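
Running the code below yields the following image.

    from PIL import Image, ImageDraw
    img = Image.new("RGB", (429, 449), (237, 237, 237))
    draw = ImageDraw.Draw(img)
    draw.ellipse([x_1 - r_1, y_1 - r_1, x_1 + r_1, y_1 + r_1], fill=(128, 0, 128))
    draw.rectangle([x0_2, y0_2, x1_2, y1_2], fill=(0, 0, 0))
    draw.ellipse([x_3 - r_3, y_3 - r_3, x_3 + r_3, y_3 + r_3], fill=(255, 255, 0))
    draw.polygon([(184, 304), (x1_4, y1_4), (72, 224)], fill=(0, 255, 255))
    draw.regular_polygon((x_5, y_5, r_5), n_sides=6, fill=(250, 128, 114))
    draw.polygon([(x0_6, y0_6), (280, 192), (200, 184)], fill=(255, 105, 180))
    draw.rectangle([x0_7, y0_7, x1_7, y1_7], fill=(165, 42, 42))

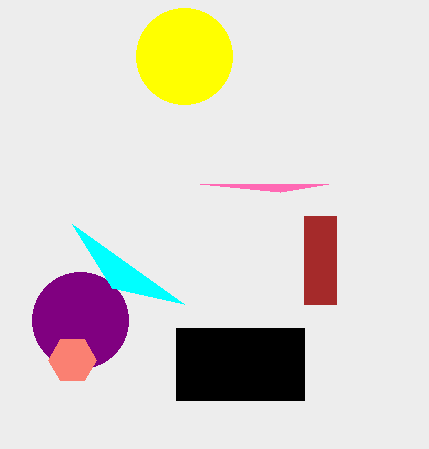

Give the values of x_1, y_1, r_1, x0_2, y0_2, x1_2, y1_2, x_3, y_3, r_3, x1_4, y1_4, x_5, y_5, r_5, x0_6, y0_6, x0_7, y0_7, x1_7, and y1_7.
x_1 = 80; y_1 = 320; r_1 = 48; x0_2 = 176; y0_2 = 328; x1_2 = 304; y1_2 = 400; x_3 = 184; y_3 = 56; r_3 = 48; x1_4 = 112; y1_4 = 288; x_5 = 72; y_5 = 360; r_5 = 24; x0_6 = 328; y0_6 = 184; x0_7 = 304; y0_7 = 216; x1_7 = 336; y1_7 = 304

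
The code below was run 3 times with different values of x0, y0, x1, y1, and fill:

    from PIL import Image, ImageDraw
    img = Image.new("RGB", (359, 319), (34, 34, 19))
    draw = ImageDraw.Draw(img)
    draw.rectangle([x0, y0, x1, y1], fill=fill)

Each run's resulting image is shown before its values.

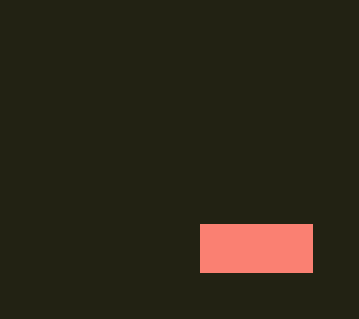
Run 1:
x0 = 200
y0 = 224
x1 = 312
y1 = 272
fill = 'salmon'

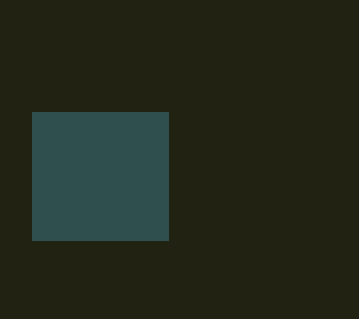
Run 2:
x0 = 32, y0 = 112, x1 = 168, y1 = 240, fill = 'darkslategray'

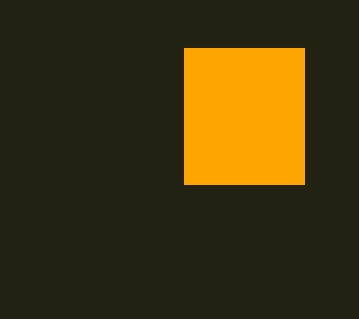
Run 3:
x0 = 184; y0 = 48; x1 = 304; y1 = 184; fill = 'orange'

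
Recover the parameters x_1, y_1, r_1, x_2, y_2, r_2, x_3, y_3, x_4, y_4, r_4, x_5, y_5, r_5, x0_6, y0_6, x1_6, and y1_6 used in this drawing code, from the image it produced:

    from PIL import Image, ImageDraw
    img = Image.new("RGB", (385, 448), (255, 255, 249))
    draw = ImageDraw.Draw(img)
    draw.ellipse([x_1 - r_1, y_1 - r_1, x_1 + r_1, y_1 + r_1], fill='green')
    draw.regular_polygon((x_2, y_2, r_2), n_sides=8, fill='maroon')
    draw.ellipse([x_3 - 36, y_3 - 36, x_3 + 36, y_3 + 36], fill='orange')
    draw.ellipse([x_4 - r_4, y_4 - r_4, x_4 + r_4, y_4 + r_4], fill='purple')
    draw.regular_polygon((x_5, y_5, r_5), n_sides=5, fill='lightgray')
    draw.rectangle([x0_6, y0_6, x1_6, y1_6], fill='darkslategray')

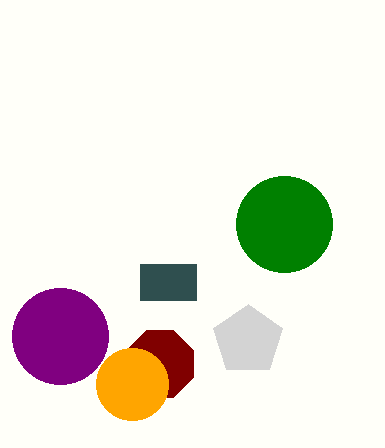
x_1 = 284
y_1 = 224
r_1 = 48
x_2 = 160
y_2 = 364
r_2 = 36
x_3 = 132
y_3 = 384
x_4 = 60
y_4 = 336
r_4 = 48
x_5 = 248
y_5 = 340
r_5 = 36
x0_6 = 140
y0_6 = 264
x1_6 = 196
y1_6 = 300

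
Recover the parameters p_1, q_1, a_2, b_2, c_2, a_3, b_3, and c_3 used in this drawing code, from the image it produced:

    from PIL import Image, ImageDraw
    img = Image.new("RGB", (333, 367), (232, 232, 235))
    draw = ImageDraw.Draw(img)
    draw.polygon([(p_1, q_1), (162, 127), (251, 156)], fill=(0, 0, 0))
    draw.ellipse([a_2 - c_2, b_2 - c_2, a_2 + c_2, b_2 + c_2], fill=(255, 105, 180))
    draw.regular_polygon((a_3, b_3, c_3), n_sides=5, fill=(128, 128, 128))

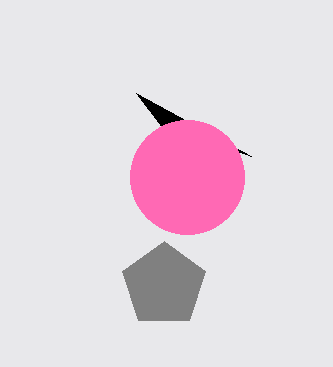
p_1 = 136
q_1 = 93
a_2 = 187
b_2 = 177
c_2 = 57
a_3 = 164
b_3 = 285
c_3 = 44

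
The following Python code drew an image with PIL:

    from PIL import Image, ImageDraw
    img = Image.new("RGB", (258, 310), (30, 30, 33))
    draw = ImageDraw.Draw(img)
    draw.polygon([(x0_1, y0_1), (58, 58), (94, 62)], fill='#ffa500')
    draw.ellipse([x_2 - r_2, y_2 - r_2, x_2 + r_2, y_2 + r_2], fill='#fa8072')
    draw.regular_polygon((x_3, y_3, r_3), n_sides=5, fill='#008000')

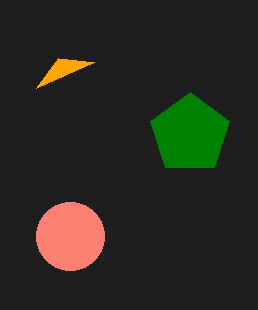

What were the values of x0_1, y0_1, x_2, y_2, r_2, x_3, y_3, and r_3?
x0_1 = 36; y0_1 = 88; x_2 = 70; y_2 = 236; r_2 = 34; x_3 = 190; y_3 = 134; r_3 = 42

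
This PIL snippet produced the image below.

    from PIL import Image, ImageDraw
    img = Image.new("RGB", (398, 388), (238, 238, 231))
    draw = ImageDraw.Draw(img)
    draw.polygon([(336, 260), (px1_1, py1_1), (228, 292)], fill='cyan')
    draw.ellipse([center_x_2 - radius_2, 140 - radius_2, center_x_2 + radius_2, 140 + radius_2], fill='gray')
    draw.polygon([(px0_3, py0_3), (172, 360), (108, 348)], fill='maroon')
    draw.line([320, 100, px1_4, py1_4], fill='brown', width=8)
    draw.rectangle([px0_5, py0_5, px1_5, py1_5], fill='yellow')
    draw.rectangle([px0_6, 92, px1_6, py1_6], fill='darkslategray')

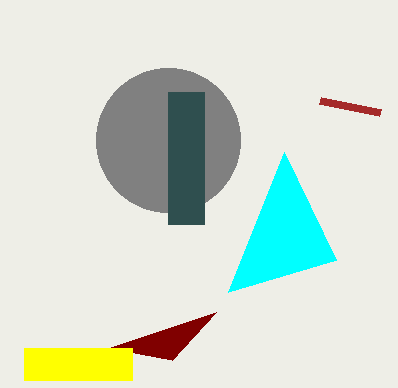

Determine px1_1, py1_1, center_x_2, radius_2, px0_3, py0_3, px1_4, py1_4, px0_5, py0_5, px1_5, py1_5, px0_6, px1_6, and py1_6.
px1_1 = 284; py1_1 = 152; center_x_2 = 168; radius_2 = 72; px0_3 = 216; py0_3 = 312; px1_4 = 380; py1_4 = 112; px0_5 = 24; py0_5 = 348; px1_5 = 132; py1_5 = 380; px0_6 = 168; px1_6 = 204; py1_6 = 224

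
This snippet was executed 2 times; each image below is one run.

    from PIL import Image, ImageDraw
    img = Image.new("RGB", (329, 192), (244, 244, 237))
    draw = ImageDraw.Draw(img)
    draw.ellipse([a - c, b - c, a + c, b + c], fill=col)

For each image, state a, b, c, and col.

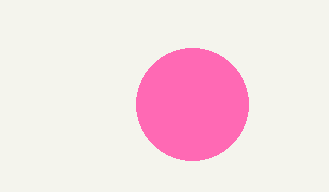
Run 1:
a = 192; b = 104; c = 56; col = 'hotpink'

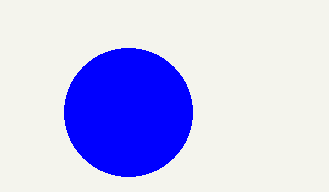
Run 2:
a = 128
b = 112
c = 64
col = 'blue'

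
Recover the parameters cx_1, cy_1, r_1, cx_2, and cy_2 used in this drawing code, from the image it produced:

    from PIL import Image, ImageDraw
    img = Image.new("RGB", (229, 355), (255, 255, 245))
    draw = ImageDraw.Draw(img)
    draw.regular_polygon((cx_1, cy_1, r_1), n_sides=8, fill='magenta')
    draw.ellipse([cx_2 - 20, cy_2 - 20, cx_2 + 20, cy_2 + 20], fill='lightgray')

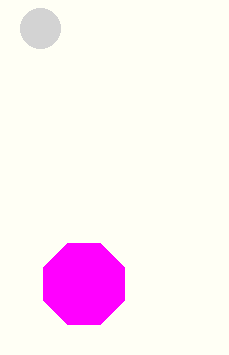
cx_1 = 84
cy_1 = 284
r_1 = 44
cx_2 = 40
cy_2 = 28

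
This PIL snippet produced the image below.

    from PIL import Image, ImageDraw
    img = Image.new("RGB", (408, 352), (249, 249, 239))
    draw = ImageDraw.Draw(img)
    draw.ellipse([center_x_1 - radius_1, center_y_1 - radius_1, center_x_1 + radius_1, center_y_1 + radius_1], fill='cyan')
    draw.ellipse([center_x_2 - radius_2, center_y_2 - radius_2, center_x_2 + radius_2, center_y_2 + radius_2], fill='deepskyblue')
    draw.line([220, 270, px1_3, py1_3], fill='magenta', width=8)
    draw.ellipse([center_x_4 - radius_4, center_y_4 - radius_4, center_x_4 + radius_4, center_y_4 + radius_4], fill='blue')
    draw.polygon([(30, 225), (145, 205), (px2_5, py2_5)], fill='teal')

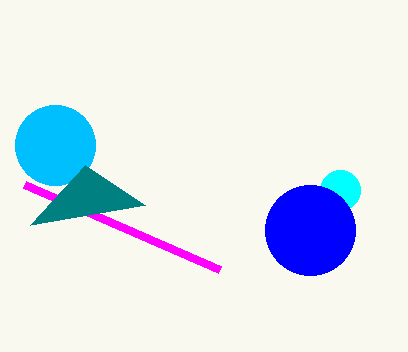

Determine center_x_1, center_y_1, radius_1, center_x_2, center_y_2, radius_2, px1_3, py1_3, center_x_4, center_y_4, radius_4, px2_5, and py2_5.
center_x_1 = 340, center_y_1 = 190, radius_1 = 20, center_x_2 = 55, center_y_2 = 145, radius_2 = 40, px1_3 = 25, py1_3 = 185, center_x_4 = 310, center_y_4 = 230, radius_4 = 45, px2_5 = 85, py2_5 = 165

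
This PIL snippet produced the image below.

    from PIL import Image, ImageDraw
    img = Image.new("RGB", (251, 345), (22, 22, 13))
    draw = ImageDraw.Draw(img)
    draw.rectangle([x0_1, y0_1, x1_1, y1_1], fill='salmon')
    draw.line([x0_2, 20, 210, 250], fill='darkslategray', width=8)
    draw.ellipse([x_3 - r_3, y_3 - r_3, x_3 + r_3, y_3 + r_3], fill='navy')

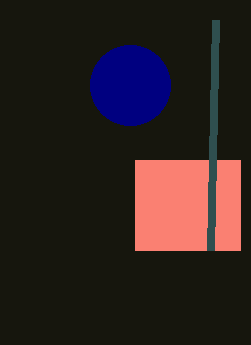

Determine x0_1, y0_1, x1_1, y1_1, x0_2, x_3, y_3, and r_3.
x0_1 = 135
y0_1 = 160
x1_1 = 240
y1_1 = 250
x0_2 = 215
x_3 = 130
y_3 = 85
r_3 = 40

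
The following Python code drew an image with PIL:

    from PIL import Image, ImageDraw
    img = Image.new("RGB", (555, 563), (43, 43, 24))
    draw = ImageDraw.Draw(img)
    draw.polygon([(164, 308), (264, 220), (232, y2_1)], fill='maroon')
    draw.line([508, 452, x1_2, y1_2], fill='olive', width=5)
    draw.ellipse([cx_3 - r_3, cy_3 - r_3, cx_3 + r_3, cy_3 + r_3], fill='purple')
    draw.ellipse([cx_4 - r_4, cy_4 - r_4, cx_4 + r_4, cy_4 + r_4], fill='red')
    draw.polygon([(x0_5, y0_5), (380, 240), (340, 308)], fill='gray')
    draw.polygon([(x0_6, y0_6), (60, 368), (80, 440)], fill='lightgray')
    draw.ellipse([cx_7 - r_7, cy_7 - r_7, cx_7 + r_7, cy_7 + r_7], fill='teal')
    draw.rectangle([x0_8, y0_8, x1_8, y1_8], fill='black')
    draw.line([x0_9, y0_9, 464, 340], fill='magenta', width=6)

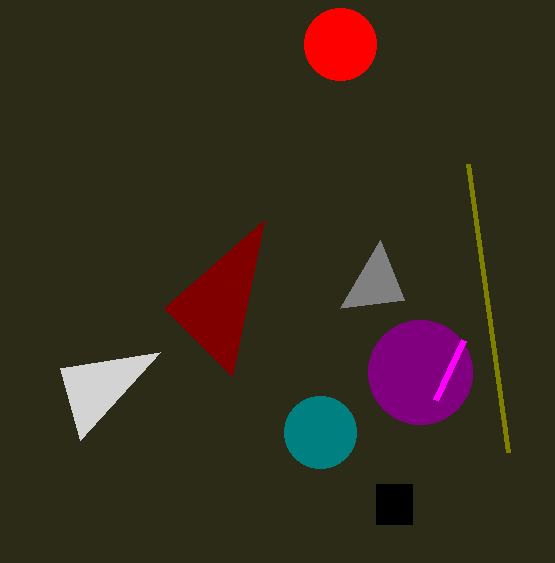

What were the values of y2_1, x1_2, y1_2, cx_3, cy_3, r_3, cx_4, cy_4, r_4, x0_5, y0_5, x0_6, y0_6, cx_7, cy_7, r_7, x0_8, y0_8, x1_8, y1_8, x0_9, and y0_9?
y2_1 = 376
x1_2 = 468
y1_2 = 164
cx_3 = 420
cy_3 = 372
r_3 = 52
cx_4 = 340
cy_4 = 44
r_4 = 36
x0_5 = 404
y0_5 = 300
x0_6 = 160
y0_6 = 352
cx_7 = 320
cy_7 = 432
r_7 = 36
x0_8 = 376
y0_8 = 484
x1_8 = 412
y1_8 = 524
x0_9 = 436
y0_9 = 400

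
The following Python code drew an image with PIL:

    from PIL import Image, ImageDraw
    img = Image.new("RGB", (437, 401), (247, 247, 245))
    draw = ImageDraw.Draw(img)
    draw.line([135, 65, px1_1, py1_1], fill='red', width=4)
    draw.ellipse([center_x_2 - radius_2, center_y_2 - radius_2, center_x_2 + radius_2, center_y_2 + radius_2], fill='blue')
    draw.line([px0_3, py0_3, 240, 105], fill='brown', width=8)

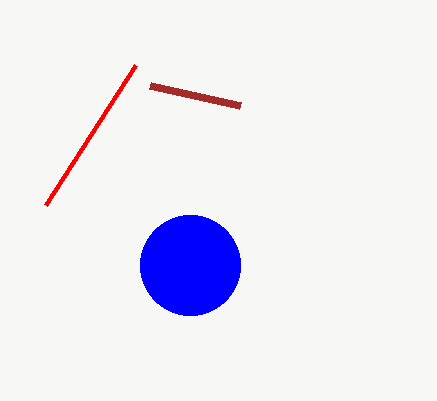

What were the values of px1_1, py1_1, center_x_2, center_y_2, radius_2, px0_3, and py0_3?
px1_1 = 45; py1_1 = 205; center_x_2 = 190; center_y_2 = 265; radius_2 = 50; px0_3 = 150; py0_3 = 85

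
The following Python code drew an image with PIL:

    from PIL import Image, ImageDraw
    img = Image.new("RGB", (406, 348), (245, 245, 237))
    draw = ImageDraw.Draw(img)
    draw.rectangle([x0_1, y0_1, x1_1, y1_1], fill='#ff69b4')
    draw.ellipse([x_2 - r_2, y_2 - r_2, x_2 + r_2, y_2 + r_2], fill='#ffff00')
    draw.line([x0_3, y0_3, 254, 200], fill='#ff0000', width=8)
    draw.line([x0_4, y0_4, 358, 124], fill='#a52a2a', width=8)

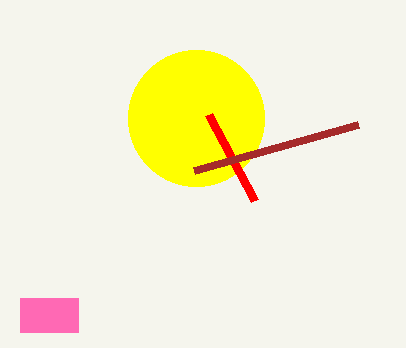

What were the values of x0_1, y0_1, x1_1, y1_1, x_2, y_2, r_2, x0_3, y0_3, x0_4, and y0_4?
x0_1 = 20
y0_1 = 298
x1_1 = 78
y1_1 = 332
x_2 = 196
y_2 = 118
r_2 = 68
x0_3 = 208
y0_3 = 114
x0_4 = 194
y0_4 = 170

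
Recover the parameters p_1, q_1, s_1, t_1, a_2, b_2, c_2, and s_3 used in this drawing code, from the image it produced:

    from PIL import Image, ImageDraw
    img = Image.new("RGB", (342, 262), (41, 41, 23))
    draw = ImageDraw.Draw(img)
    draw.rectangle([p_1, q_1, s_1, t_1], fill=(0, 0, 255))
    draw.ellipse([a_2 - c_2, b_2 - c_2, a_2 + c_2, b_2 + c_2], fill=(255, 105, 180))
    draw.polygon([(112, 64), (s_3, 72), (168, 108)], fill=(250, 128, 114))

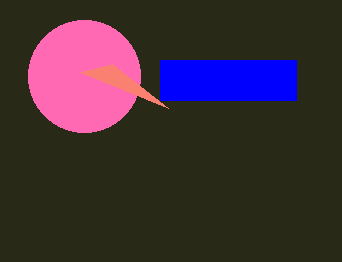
p_1 = 160
q_1 = 60
s_1 = 296
t_1 = 100
a_2 = 84
b_2 = 76
c_2 = 56
s_3 = 80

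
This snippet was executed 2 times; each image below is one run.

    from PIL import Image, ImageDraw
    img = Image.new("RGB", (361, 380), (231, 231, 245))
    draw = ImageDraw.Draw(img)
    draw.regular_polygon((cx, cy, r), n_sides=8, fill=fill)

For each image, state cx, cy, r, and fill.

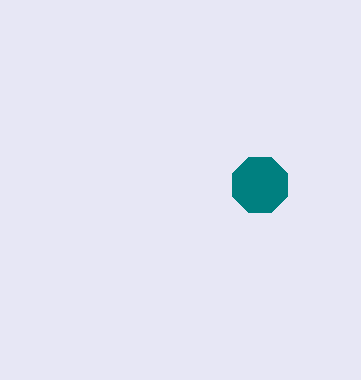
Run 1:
cx = 260
cy = 185
r = 30
fill = 'teal'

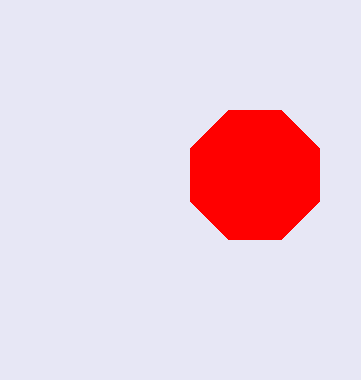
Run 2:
cx = 255; cy = 175; r = 70; fill = 'red'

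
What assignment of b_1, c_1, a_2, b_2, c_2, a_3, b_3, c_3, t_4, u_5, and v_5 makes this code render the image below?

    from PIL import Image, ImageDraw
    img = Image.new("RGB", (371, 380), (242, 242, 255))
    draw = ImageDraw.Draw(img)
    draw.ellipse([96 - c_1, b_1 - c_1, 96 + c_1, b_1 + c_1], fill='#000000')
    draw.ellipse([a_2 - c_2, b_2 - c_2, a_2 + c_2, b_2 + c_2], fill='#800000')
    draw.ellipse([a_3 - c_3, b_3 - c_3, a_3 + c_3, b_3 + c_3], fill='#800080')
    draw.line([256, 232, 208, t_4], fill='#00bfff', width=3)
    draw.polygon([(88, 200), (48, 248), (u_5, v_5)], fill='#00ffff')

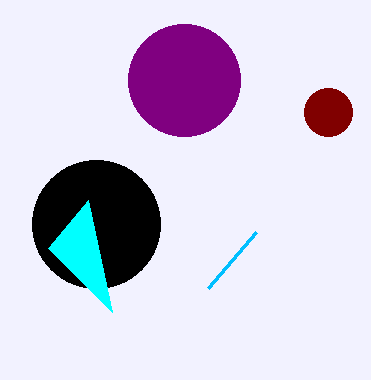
b_1 = 224; c_1 = 64; a_2 = 328; b_2 = 112; c_2 = 24; a_3 = 184; b_3 = 80; c_3 = 56; t_4 = 288; u_5 = 112; v_5 = 312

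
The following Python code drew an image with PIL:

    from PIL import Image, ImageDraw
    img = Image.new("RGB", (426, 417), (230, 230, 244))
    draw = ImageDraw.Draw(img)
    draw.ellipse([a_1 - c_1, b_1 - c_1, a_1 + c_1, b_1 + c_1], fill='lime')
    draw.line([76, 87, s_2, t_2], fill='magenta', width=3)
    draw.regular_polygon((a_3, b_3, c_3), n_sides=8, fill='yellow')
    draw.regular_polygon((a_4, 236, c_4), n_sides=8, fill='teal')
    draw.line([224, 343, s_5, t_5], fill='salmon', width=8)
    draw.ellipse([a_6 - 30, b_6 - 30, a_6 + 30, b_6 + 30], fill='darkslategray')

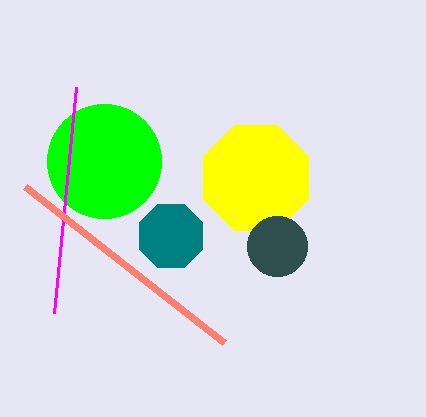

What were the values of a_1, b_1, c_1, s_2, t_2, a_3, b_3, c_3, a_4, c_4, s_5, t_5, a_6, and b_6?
a_1 = 104, b_1 = 161, c_1 = 57, s_2 = 54, t_2 = 313, a_3 = 256, b_3 = 178, c_3 = 57, a_4 = 171, c_4 = 34, s_5 = 25, t_5 = 187, a_6 = 277, b_6 = 246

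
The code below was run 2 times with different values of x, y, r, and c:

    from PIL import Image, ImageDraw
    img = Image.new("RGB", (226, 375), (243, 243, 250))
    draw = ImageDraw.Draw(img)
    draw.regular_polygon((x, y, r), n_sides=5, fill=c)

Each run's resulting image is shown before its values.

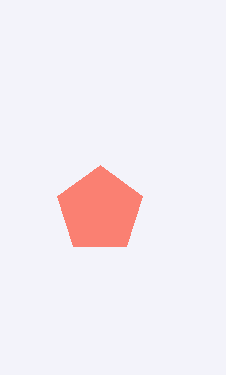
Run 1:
x = 100
y = 210
r = 45
c = 'salmon'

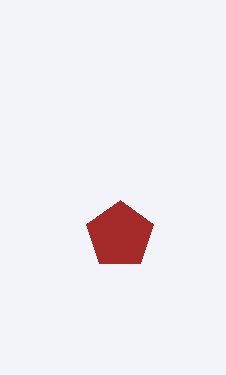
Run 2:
x = 120, y = 235, r = 35, c = 'brown'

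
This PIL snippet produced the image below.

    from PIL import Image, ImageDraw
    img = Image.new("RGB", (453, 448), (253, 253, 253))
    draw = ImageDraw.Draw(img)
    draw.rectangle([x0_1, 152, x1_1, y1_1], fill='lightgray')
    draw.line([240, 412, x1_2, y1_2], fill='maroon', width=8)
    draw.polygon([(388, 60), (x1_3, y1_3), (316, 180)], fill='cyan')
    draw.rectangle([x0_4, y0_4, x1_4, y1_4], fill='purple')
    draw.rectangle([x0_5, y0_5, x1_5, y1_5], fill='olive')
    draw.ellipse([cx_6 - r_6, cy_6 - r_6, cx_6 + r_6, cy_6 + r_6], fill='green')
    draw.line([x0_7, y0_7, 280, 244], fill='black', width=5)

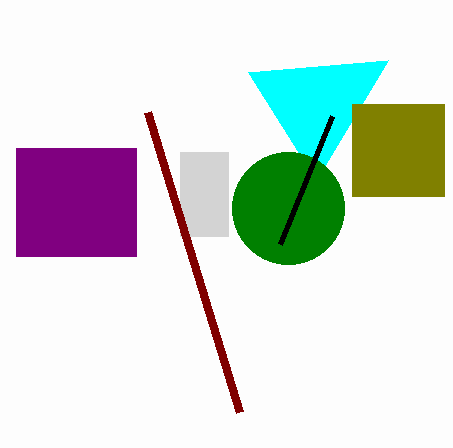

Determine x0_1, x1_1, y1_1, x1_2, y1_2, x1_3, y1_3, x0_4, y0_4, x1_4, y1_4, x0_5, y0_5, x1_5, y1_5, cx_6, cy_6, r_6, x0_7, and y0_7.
x0_1 = 180; x1_1 = 228; y1_1 = 236; x1_2 = 148; y1_2 = 112; x1_3 = 248; y1_3 = 72; x0_4 = 16; y0_4 = 148; x1_4 = 136; y1_4 = 256; x0_5 = 352; y0_5 = 104; x1_5 = 444; y1_5 = 196; cx_6 = 288; cy_6 = 208; r_6 = 56; x0_7 = 332; y0_7 = 116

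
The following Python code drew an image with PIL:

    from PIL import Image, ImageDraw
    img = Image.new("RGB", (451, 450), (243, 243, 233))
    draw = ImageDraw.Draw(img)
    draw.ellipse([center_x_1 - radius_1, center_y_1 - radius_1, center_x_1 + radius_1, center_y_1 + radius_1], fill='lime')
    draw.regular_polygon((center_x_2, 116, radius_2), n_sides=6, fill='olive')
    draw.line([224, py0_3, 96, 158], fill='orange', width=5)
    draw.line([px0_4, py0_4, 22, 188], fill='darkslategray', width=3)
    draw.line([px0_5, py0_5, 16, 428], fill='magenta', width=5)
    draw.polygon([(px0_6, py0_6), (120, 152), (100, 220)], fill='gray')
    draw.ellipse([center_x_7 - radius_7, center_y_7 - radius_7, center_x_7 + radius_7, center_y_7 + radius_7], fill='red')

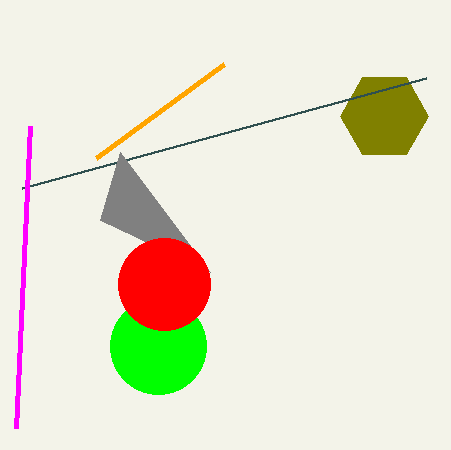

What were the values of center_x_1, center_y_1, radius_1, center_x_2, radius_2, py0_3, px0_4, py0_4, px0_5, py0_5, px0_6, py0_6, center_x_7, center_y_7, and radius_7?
center_x_1 = 158
center_y_1 = 346
radius_1 = 48
center_x_2 = 384
radius_2 = 44
py0_3 = 64
px0_4 = 426
py0_4 = 78
px0_5 = 30
py0_5 = 126
px0_6 = 210
py0_6 = 272
center_x_7 = 164
center_y_7 = 284
radius_7 = 46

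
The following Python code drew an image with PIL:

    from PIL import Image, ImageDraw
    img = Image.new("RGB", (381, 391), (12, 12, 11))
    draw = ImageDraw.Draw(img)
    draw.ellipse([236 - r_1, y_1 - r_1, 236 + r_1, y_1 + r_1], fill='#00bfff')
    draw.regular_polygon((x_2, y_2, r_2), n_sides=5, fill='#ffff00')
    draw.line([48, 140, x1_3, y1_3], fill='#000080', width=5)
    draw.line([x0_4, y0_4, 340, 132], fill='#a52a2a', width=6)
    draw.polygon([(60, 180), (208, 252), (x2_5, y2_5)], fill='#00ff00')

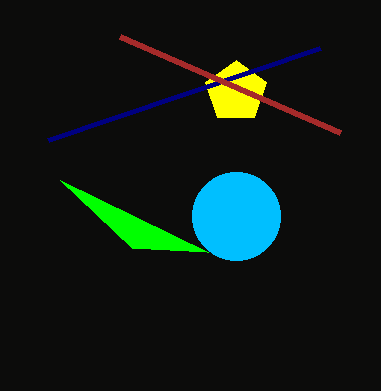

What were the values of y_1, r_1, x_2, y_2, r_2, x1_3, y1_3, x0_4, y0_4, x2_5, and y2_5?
y_1 = 216, r_1 = 44, x_2 = 236, y_2 = 92, r_2 = 32, x1_3 = 320, y1_3 = 48, x0_4 = 120, y0_4 = 36, x2_5 = 132, y2_5 = 248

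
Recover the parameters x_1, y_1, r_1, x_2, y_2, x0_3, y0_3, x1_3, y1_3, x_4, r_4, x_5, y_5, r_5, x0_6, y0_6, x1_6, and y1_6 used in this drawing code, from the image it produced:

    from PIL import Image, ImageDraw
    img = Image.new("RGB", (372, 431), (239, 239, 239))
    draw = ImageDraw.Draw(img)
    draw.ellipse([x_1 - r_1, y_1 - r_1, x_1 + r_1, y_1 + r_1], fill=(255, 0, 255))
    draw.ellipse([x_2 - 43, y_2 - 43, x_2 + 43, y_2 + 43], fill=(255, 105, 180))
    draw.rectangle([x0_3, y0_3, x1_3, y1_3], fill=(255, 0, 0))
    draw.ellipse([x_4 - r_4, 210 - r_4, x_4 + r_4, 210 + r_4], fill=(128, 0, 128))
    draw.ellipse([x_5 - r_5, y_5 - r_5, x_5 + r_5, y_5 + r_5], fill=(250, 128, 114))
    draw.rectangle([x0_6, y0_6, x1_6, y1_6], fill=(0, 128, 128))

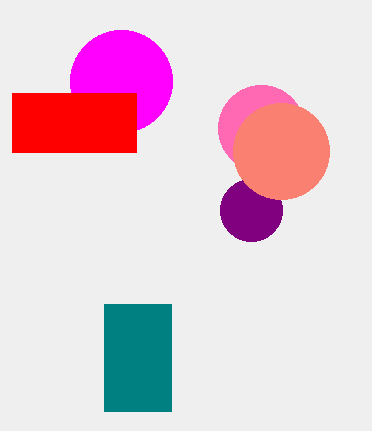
x_1 = 121
y_1 = 81
r_1 = 51
x_2 = 261
y_2 = 128
x0_3 = 12
y0_3 = 93
x1_3 = 136
y1_3 = 152
x_4 = 251
r_4 = 31
x_5 = 281
y_5 = 151
r_5 = 48
x0_6 = 104
y0_6 = 304
x1_6 = 171
y1_6 = 411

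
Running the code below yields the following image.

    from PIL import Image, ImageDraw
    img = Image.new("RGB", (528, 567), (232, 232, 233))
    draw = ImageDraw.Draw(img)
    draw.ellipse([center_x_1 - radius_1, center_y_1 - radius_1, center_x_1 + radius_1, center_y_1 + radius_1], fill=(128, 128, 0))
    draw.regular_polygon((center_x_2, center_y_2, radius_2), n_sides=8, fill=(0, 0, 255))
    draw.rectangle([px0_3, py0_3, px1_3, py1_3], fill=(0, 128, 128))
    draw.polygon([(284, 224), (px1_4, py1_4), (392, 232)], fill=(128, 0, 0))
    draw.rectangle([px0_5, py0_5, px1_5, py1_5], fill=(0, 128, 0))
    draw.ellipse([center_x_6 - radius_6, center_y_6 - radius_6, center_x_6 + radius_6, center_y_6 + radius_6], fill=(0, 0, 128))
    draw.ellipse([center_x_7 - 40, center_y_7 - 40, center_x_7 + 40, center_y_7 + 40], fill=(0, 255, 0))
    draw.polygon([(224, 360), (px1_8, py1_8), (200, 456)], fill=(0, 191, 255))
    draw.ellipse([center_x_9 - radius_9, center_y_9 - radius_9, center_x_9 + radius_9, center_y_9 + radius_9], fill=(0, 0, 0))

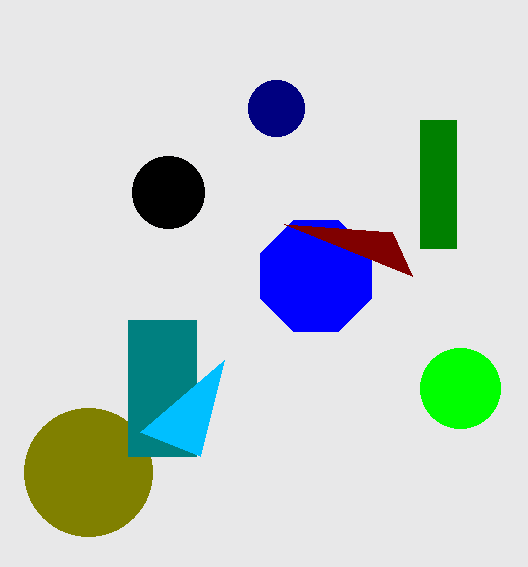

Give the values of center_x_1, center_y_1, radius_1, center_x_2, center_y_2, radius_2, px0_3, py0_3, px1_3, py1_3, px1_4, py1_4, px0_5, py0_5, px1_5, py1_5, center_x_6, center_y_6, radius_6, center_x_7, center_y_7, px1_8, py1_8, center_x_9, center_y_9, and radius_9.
center_x_1 = 88
center_y_1 = 472
radius_1 = 64
center_x_2 = 316
center_y_2 = 276
radius_2 = 60
px0_3 = 128
py0_3 = 320
px1_3 = 196
py1_3 = 456
px1_4 = 412
py1_4 = 276
px0_5 = 420
py0_5 = 120
px1_5 = 456
py1_5 = 248
center_x_6 = 276
center_y_6 = 108
radius_6 = 28
center_x_7 = 460
center_y_7 = 388
px1_8 = 140
py1_8 = 432
center_x_9 = 168
center_y_9 = 192
radius_9 = 36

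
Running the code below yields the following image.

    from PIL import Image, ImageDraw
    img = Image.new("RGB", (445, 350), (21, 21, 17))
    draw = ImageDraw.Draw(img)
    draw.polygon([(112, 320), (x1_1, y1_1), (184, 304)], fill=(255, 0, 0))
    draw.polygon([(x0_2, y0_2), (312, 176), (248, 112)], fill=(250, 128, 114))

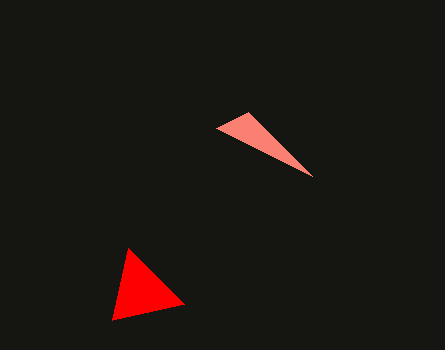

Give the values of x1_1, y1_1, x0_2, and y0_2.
x1_1 = 128
y1_1 = 248
x0_2 = 216
y0_2 = 128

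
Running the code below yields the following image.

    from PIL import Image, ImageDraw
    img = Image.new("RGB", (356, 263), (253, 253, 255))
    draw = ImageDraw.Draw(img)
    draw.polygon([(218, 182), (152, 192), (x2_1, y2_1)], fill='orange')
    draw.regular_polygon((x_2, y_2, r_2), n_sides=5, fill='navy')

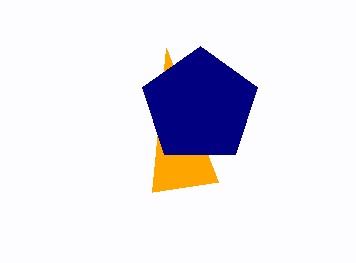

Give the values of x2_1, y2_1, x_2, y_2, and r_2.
x2_1 = 166; y2_1 = 48; x_2 = 200; y_2 = 106; r_2 = 60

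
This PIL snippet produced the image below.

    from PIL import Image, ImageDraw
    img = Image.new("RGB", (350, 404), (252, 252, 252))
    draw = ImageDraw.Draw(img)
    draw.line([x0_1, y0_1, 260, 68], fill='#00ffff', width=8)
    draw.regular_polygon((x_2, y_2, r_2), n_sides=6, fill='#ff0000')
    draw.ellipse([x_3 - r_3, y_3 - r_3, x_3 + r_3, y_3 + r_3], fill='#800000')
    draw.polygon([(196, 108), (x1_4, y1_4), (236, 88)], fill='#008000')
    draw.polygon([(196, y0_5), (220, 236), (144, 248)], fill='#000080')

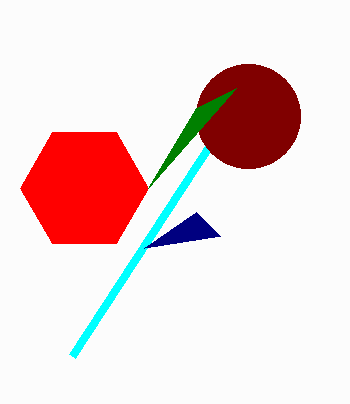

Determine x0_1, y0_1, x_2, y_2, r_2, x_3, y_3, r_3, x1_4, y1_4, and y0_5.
x0_1 = 72
y0_1 = 356
x_2 = 84
y_2 = 188
r_2 = 64
x_3 = 248
y_3 = 116
r_3 = 52
x1_4 = 148
y1_4 = 188
y0_5 = 212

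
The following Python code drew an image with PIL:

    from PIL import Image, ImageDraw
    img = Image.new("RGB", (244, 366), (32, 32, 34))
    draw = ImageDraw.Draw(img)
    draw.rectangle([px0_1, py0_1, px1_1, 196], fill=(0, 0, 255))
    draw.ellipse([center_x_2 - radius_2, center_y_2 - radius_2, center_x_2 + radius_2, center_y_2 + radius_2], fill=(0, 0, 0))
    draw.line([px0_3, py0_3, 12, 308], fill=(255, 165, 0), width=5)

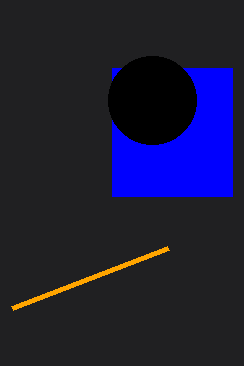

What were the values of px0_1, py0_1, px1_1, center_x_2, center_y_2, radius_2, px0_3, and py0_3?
px0_1 = 112; py0_1 = 68; px1_1 = 232; center_x_2 = 152; center_y_2 = 100; radius_2 = 44; px0_3 = 168; py0_3 = 248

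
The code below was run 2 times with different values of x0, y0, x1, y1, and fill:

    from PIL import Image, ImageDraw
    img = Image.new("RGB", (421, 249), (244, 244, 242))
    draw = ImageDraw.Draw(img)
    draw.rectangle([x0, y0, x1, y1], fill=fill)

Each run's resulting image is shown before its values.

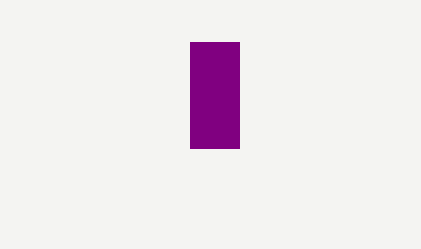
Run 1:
x0 = 190, y0 = 42, x1 = 239, y1 = 148, fill = 'purple'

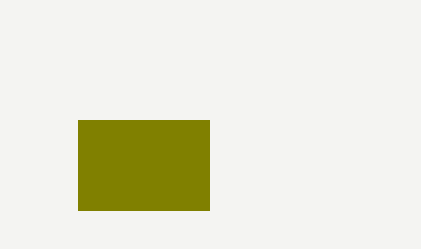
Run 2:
x0 = 78
y0 = 120
x1 = 209
y1 = 210
fill = 'olive'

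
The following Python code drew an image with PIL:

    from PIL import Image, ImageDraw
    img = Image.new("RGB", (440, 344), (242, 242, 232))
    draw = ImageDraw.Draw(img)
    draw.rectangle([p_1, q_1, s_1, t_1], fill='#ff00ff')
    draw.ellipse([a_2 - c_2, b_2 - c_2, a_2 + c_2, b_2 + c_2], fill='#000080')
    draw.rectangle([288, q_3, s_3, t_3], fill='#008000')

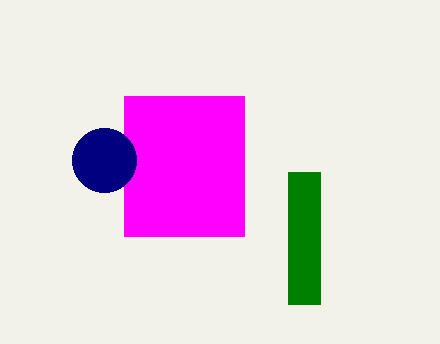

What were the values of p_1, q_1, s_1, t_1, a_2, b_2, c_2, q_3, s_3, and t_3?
p_1 = 124; q_1 = 96; s_1 = 244; t_1 = 236; a_2 = 104; b_2 = 160; c_2 = 32; q_3 = 172; s_3 = 320; t_3 = 304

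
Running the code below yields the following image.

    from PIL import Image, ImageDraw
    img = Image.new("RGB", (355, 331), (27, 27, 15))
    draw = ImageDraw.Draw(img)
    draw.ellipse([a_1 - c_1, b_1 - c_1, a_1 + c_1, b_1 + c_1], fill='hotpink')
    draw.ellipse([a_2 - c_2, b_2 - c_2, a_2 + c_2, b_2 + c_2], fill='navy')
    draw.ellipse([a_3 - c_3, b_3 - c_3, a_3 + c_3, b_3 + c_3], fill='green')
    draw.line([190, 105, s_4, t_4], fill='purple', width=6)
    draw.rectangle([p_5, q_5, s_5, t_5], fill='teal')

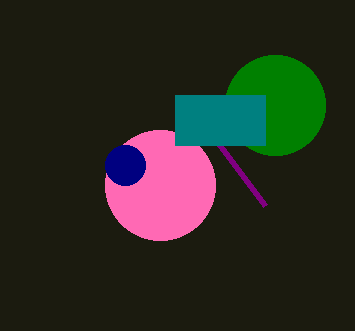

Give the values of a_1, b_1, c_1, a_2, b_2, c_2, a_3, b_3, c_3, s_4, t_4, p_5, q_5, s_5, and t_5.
a_1 = 160; b_1 = 185; c_1 = 55; a_2 = 125; b_2 = 165; c_2 = 20; a_3 = 275; b_3 = 105; c_3 = 50; s_4 = 265; t_4 = 205; p_5 = 175; q_5 = 95; s_5 = 265; t_5 = 145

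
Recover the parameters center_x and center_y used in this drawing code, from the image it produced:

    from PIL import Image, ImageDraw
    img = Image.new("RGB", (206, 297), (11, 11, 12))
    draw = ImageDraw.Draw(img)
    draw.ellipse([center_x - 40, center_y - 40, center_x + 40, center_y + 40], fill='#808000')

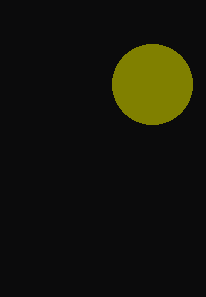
center_x = 152; center_y = 84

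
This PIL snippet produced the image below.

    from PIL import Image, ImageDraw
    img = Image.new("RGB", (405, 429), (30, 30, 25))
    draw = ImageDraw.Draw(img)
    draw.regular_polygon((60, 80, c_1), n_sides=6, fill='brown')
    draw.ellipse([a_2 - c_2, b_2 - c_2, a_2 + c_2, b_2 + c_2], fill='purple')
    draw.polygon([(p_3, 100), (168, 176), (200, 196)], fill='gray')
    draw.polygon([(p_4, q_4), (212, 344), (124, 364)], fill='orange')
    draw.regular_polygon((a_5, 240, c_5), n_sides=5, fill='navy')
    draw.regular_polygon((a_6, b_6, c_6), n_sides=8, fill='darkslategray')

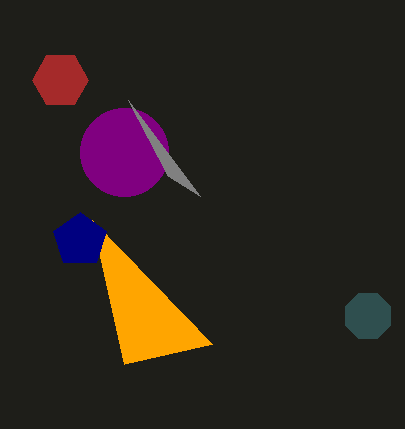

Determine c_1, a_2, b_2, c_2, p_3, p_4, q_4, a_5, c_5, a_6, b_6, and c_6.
c_1 = 28
a_2 = 124
b_2 = 152
c_2 = 44
p_3 = 128
p_4 = 92
q_4 = 220
a_5 = 80
c_5 = 28
a_6 = 368
b_6 = 316
c_6 = 24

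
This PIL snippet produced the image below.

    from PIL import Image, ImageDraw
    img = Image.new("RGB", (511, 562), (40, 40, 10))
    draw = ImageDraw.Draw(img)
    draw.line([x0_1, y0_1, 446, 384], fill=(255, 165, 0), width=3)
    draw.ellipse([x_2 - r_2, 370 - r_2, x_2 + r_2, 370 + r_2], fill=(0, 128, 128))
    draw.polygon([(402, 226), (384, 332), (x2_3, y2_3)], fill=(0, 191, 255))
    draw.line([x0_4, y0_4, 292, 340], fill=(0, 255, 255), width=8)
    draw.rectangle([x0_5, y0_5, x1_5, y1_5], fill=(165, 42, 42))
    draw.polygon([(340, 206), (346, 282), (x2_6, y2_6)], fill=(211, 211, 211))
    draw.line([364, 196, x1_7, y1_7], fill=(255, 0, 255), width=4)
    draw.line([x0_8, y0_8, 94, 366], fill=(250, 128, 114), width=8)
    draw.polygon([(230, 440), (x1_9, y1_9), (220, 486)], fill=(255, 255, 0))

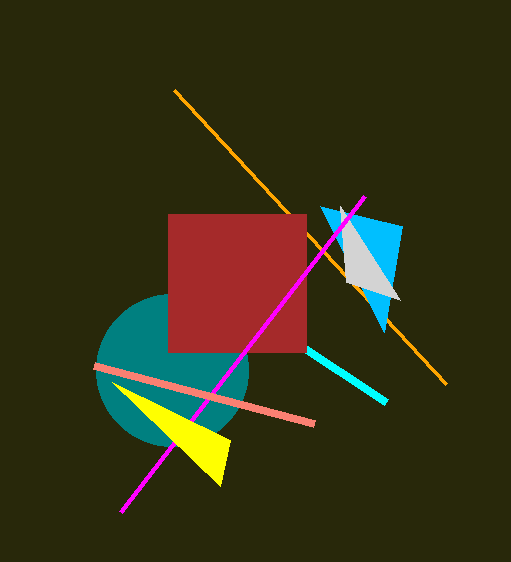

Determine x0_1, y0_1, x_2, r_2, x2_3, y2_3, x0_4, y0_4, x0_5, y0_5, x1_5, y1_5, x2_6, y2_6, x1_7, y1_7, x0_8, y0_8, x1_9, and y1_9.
x0_1 = 174; y0_1 = 90; x_2 = 172; r_2 = 76; x2_3 = 320; y2_3 = 206; x0_4 = 386; y0_4 = 402; x0_5 = 168; y0_5 = 214; x1_5 = 306; y1_5 = 352; x2_6 = 400; y2_6 = 300; x1_7 = 120; y1_7 = 512; x0_8 = 314; y0_8 = 424; x1_9 = 112; y1_9 = 382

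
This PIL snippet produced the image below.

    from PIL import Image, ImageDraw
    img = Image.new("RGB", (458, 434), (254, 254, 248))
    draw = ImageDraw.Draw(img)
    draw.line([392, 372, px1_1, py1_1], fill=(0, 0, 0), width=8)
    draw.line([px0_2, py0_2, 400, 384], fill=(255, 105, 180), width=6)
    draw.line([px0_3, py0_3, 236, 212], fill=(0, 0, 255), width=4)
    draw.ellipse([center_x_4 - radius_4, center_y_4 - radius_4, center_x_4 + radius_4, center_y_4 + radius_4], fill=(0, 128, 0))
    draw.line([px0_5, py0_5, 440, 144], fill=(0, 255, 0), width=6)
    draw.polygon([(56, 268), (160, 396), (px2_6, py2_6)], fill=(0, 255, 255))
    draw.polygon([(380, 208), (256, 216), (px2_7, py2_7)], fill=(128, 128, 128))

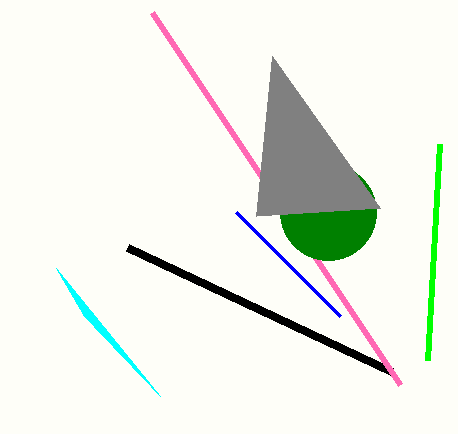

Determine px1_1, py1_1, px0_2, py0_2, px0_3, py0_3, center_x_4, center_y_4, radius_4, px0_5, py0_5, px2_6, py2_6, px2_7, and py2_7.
px1_1 = 128
py1_1 = 248
px0_2 = 152
py0_2 = 12
px0_3 = 340
py0_3 = 316
center_x_4 = 328
center_y_4 = 212
radius_4 = 48
px0_5 = 428
py0_5 = 360
px2_6 = 84
py2_6 = 316
px2_7 = 272
py2_7 = 56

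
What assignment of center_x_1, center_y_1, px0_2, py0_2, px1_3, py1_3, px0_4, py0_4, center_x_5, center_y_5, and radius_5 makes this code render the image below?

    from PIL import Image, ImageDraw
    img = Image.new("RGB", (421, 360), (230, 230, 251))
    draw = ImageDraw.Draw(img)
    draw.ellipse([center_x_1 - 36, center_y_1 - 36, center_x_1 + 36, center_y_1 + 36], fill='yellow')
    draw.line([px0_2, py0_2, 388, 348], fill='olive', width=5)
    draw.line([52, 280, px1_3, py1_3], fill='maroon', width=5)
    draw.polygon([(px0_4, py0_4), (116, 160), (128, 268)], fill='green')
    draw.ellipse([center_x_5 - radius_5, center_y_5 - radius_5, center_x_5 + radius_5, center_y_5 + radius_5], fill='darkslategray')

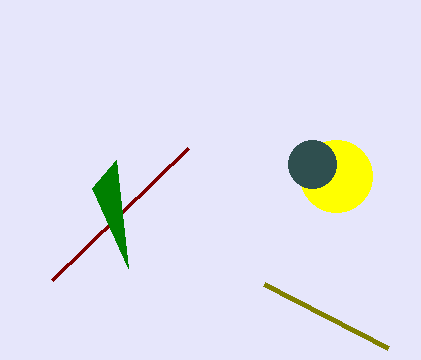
center_x_1 = 336
center_y_1 = 176
px0_2 = 264
py0_2 = 284
px1_3 = 188
py1_3 = 148
px0_4 = 92
py0_4 = 188
center_x_5 = 312
center_y_5 = 164
radius_5 = 24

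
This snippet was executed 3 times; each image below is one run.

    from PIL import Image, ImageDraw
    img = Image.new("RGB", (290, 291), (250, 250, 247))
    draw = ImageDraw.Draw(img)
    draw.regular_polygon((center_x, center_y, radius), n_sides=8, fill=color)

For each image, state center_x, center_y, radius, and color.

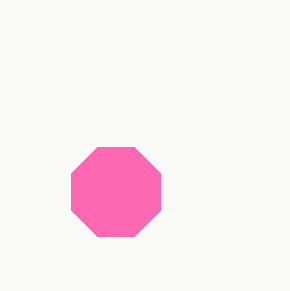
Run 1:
center_x = 116
center_y = 192
radius = 48
color = 'hotpink'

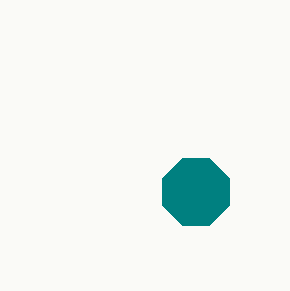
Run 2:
center_x = 196, center_y = 192, radius = 36, color = 'teal'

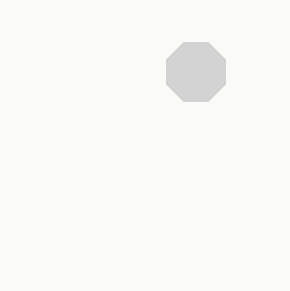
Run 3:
center_x = 196, center_y = 72, radius = 32, color = 'lightgray'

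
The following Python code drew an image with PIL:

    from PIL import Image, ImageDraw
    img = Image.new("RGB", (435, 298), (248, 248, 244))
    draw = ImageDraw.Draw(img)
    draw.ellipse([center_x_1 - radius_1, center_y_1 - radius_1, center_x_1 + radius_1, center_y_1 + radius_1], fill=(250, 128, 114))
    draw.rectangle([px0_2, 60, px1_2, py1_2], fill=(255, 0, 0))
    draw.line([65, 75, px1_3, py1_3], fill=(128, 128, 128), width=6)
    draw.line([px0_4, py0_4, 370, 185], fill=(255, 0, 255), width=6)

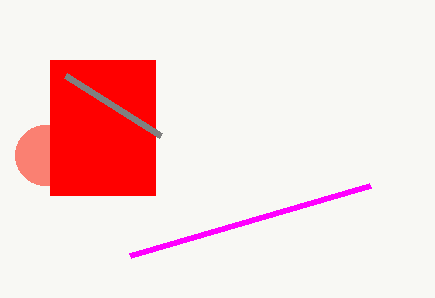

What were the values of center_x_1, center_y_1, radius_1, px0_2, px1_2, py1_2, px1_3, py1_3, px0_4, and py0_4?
center_x_1 = 45, center_y_1 = 155, radius_1 = 30, px0_2 = 50, px1_2 = 155, py1_2 = 195, px1_3 = 160, py1_3 = 135, px0_4 = 130, py0_4 = 255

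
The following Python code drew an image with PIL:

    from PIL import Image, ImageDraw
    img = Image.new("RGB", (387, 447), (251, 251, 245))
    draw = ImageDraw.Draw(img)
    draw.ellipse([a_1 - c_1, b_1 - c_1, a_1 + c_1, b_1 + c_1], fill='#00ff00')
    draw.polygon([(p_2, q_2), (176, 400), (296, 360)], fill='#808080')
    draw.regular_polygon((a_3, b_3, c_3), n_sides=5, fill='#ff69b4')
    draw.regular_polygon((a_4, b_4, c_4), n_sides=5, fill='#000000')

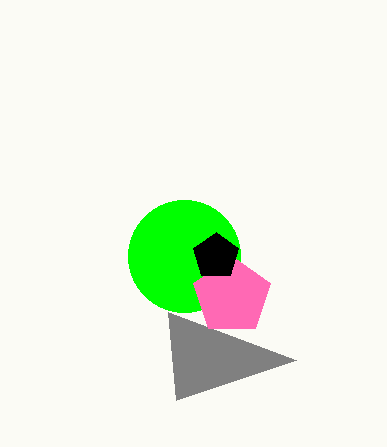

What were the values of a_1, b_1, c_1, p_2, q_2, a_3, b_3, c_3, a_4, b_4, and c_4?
a_1 = 184; b_1 = 256; c_1 = 56; p_2 = 168; q_2 = 312; a_3 = 232; b_3 = 296; c_3 = 40; a_4 = 216; b_4 = 256; c_4 = 24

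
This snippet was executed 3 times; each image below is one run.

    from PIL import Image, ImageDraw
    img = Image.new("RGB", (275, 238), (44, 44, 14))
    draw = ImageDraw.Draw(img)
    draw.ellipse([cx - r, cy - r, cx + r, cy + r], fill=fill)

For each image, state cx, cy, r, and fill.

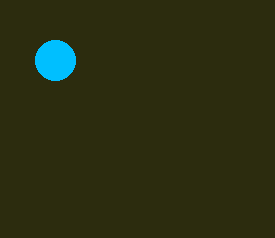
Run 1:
cx = 55
cy = 60
r = 20
fill = 'deepskyblue'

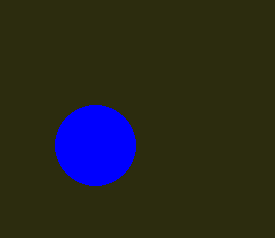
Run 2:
cx = 95; cy = 145; r = 40; fill = 'blue'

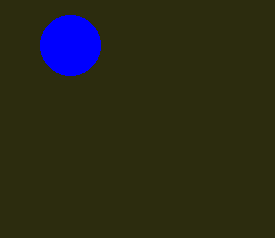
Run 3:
cx = 70; cy = 45; r = 30; fill = 'blue'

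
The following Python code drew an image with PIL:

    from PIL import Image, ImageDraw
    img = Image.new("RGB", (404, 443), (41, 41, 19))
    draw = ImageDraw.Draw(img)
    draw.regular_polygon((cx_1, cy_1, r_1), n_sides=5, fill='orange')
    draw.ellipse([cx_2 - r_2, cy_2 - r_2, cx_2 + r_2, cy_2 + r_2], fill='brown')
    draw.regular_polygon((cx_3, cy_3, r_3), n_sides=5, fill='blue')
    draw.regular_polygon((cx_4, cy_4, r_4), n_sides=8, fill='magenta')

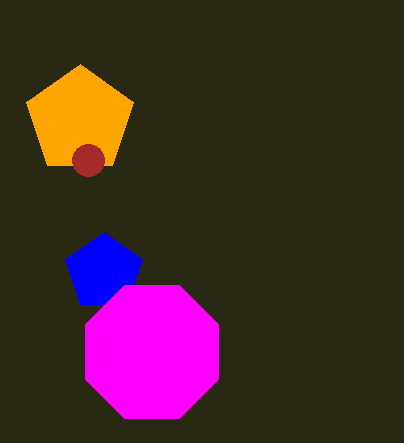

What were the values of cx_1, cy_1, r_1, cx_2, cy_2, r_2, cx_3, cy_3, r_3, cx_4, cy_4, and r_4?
cx_1 = 80, cy_1 = 120, r_1 = 56, cx_2 = 88, cy_2 = 160, r_2 = 16, cx_3 = 104, cy_3 = 272, r_3 = 40, cx_4 = 152, cy_4 = 352, r_4 = 72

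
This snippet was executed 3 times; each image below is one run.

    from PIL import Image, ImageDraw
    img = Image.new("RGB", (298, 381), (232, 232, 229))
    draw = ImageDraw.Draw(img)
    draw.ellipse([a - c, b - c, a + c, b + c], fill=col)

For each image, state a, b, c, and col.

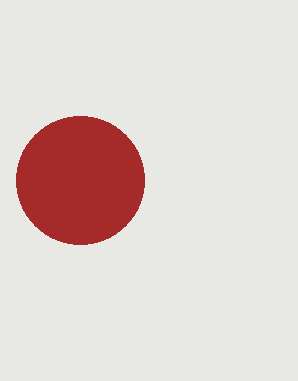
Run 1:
a = 80; b = 180; c = 64; col = 'brown'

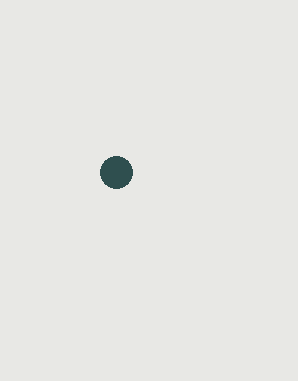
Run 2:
a = 116
b = 172
c = 16
col = 'darkslategray'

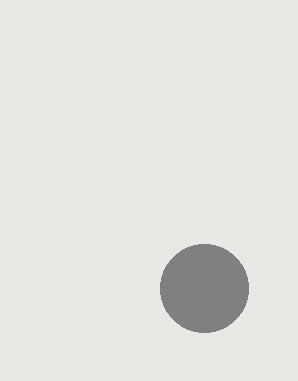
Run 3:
a = 204
b = 288
c = 44
col = 'gray'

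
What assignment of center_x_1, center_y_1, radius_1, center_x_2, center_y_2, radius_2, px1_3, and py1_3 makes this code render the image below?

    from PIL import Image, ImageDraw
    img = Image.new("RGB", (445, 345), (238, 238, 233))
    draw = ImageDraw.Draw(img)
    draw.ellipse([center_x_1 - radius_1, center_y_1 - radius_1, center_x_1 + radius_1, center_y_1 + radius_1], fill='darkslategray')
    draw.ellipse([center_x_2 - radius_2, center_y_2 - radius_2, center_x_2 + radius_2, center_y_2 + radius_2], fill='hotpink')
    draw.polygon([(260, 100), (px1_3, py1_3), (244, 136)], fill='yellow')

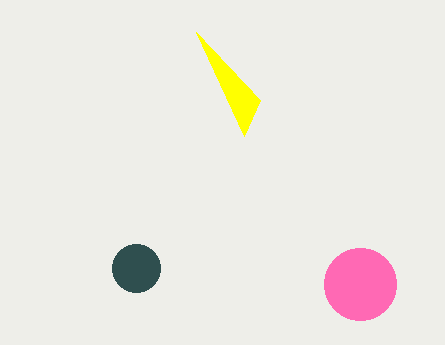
center_x_1 = 136; center_y_1 = 268; radius_1 = 24; center_x_2 = 360; center_y_2 = 284; radius_2 = 36; px1_3 = 196; py1_3 = 32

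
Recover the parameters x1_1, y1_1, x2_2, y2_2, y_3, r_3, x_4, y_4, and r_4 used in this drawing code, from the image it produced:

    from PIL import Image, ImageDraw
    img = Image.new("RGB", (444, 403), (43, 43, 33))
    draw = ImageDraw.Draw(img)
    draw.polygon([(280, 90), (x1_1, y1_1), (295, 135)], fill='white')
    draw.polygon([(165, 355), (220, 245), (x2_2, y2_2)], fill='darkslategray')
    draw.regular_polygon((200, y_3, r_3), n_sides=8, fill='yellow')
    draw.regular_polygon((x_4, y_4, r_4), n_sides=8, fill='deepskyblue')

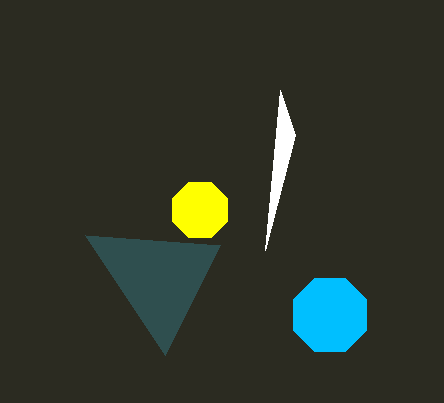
x1_1 = 265, y1_1 = 250, x2_2 = 85, y2_2 = 235, y_3 = 210, r_3 = 30, x_4 = 330, y_4 = 315, r_4 = 40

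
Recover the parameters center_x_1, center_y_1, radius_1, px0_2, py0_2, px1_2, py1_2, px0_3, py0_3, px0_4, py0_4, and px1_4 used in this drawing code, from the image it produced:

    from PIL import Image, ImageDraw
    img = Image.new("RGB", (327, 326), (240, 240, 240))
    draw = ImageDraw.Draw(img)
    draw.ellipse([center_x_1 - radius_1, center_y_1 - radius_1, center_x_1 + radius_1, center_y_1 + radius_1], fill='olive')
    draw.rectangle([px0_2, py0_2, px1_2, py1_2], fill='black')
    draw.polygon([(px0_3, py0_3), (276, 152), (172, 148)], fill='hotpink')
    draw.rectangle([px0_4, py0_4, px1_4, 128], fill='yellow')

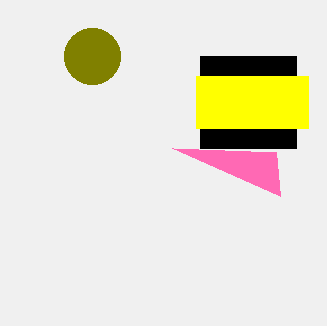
center_x_1 = 92
center_y_1 = 56
radius_1 = 28
px0_2 = 200
py0_2 = 56
px1_2 = 296
py1_2 = 148
px0_3 = 280
py0_3 = 196
px0_4 = 196
py0_4 = 76
px1_4 = 308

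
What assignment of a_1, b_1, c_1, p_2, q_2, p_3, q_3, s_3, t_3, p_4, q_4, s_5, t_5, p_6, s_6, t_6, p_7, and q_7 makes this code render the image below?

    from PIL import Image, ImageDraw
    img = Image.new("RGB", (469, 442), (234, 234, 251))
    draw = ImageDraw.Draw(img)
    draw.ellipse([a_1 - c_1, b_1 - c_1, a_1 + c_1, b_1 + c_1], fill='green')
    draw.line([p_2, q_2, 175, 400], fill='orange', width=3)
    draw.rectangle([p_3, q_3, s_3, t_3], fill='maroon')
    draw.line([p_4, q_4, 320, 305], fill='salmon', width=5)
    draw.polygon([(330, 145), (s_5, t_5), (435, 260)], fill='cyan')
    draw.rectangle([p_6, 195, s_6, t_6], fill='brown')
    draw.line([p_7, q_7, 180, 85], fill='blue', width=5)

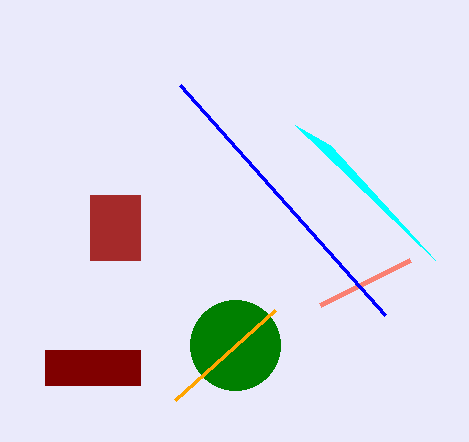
a_1 = 235
b_1 = 345
c_1 = 45
p_2 = 275
q_2 = 310
p_3 = 45
q_3 = 350
s_3 = 140
t_3 = 385
p_4 = 410
q_4 = 260
s_5 = 295
t_5 = 125
p_6 = 90
s_6 = 140
t_6 = 260
p_7 = 385
q_7 = 315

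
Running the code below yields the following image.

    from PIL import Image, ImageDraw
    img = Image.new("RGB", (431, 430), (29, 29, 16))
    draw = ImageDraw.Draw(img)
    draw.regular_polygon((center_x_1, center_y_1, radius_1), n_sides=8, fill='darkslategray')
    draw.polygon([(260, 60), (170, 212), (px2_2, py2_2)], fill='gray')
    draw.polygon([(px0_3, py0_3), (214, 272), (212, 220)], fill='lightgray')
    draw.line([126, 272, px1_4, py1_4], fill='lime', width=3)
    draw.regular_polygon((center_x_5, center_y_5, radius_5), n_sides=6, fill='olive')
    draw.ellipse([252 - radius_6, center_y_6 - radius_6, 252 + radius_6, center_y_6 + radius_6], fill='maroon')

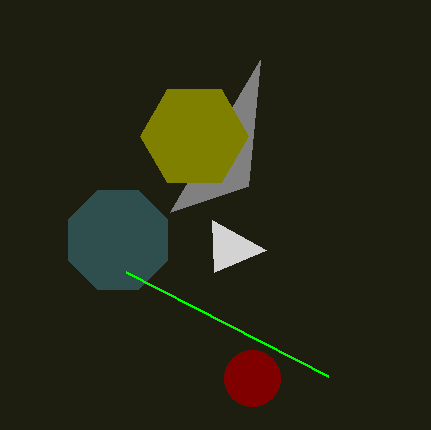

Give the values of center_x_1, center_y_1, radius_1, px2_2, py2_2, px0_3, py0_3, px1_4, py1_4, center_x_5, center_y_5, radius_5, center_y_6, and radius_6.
center_x_1 = 118, center_y_1 = 240, radius_1 = 54, px2_2 = 248, py2_2 = 186, px0_3 = 266, py0_3 = 250, px1_4 = 328, py1_4 = 376, center_x_5 = 194, center_y_5 = 136, radius_5 = 54, center_y_6 = 378, radius_6 = 28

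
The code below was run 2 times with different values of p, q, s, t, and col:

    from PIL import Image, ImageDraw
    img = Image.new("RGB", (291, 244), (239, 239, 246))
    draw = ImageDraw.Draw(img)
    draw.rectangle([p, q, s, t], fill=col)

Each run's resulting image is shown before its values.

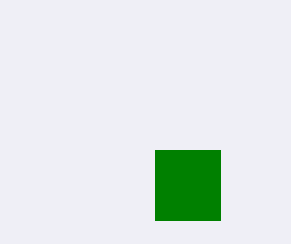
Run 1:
p = 155; q = 150; s = 220; t = 220; col = 'green'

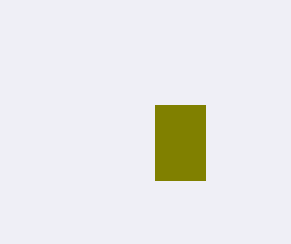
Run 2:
p = 155, q = 105, s = 205, t = 180, col = 'olive'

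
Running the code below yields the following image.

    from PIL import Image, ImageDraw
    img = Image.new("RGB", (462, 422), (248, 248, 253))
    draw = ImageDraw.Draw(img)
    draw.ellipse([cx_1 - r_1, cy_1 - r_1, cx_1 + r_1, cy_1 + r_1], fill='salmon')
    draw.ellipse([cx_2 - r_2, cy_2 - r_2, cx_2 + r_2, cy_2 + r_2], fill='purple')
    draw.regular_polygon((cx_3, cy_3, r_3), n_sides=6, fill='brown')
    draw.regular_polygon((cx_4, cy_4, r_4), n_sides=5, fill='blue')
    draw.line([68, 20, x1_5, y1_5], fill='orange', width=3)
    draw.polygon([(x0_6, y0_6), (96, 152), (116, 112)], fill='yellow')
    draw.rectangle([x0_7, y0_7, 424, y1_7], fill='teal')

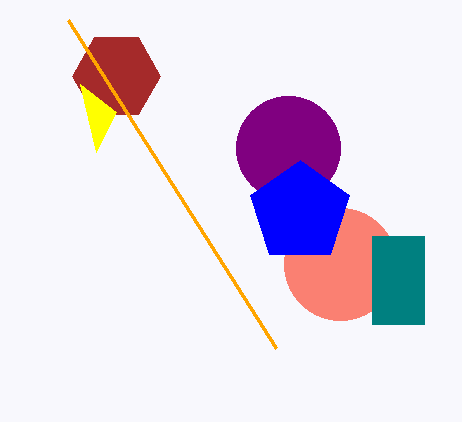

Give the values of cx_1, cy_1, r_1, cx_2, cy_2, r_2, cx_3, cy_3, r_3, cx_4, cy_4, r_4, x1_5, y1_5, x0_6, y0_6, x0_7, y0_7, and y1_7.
cx_1 = 340, cy_1 = 264, r_1 = 56, cx_2 = 288, cy_2 = 148, r_2 = 52, cx_3 = 116, cy_3 = 76, r_3 = 44, cx_4 = 300, cy_4 = 212, r_4 = 52, x1_5 = 276, y1_5 = 348, x0_6 = 80, y0_6 = 84, x0_7 = 372, y0_7 = 236, y1_7 = 324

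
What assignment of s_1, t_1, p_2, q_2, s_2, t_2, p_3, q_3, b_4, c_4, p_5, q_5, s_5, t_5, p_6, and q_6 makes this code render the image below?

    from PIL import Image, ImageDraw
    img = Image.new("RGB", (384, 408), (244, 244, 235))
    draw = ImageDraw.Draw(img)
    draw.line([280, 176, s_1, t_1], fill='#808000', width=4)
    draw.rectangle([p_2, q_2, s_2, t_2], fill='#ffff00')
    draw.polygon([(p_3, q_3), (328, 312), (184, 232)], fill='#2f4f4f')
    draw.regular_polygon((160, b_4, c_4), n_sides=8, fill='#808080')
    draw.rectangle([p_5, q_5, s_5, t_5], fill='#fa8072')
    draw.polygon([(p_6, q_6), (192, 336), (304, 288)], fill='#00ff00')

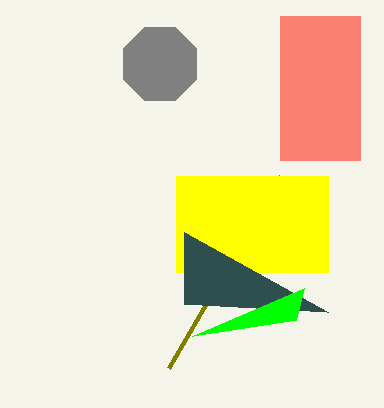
s_1 = 168; t_1 = 368; p_2 = 176; q_2 = 176; s_2 = 328; t_2 = 272; p_3 = 184; q_3 = 304; b_4 = 64; c_4 = 40; p_5 = 280; q_5 = 16; s_5 = 360; t_5 = 160; p_6 = 296; q_6 = 320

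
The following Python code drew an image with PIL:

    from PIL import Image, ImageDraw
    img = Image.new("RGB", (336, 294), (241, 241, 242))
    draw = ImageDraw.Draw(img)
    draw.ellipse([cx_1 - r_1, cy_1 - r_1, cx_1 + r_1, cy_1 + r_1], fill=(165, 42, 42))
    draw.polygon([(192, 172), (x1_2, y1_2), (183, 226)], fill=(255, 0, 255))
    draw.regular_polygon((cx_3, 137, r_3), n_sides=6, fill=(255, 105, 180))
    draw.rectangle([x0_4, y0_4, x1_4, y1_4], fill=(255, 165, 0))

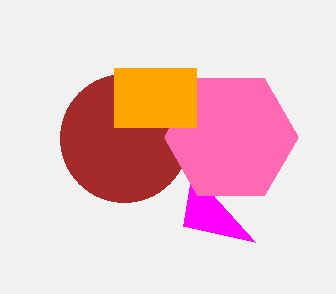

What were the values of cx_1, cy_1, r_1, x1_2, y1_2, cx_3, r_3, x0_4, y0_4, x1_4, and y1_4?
cx_1 = 124, cy_1 = 138, r_1 = 64, x1_2 = 255, y1_2 = 242, cx_3 = 231, r_3 = 67, x0_4 = 114, y0_4 = 68, x1_4 = 196, y1_4 = 127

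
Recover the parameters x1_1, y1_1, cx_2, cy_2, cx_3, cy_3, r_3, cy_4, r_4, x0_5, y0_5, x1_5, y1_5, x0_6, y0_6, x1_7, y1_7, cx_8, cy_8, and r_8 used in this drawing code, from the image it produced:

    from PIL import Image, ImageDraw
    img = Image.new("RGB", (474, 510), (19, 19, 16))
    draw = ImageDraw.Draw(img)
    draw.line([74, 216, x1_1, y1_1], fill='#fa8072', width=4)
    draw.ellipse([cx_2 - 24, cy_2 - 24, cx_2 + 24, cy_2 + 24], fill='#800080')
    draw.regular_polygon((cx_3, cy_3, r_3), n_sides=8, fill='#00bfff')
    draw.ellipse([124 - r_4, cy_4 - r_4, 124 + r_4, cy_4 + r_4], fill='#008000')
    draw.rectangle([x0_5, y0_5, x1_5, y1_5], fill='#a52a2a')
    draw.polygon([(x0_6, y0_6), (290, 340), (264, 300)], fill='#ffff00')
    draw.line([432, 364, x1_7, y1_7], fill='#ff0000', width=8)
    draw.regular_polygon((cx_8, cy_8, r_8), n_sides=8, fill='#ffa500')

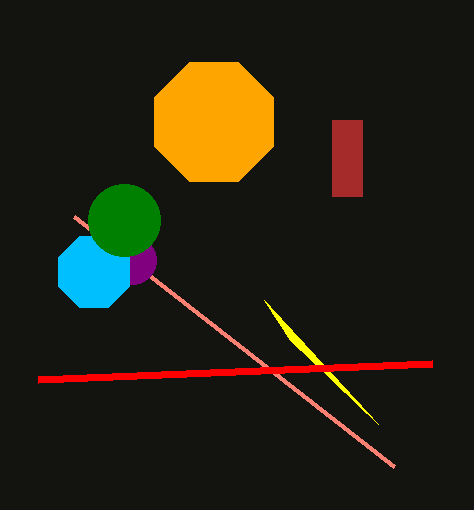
x1_1 = 394; y1_1 = 466; cx_2 = 132; cy_2 = 260; cx_3 = 94; cy_3 = 272; r_3 = 38; cy_4 = 220; r_4 = 36; x0_5 = 332; y0_5 = 120; x1_5 = 362; y1_5 = 196; x0_6 = 378; y0_6 = 424; x1_7 = 38; y1_7 = 380; cx_8 = 214; cy_8 = 122; r_8 = 64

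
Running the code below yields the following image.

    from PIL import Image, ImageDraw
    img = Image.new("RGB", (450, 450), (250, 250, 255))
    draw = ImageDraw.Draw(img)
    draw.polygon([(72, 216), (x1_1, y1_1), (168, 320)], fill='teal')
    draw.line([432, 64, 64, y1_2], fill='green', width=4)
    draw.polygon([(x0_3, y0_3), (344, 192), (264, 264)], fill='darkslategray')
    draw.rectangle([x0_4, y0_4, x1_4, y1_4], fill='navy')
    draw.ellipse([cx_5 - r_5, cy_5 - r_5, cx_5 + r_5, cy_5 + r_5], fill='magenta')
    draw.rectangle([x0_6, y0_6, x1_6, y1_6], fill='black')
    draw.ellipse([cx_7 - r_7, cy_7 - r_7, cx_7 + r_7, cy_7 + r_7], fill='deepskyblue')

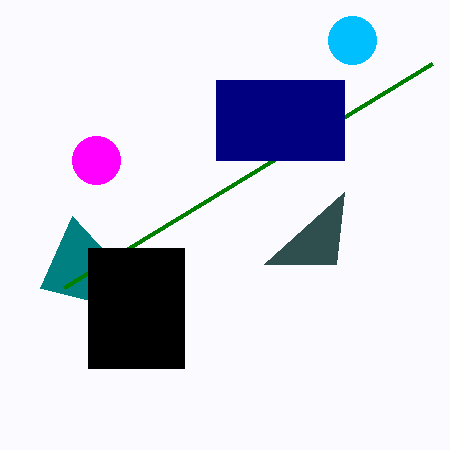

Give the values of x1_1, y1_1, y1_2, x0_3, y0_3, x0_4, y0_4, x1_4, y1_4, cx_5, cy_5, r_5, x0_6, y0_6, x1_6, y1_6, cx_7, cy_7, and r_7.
x1_1 = 40
y1_1 = 288
y1_2 = 288
x0_3 = 336
y0_3 = 264
x0_4 = 216
y0_4 = 80
x1_4 = 344
y1_4 = 160
cx_5 = 96
cy_5 = 160
r_5 = 24
x0_6 = 88
y0_6 = 248
x1_6 = 184
y1_6 = 368
cx_7 = 352
cy_7 = 40
r_7 = 24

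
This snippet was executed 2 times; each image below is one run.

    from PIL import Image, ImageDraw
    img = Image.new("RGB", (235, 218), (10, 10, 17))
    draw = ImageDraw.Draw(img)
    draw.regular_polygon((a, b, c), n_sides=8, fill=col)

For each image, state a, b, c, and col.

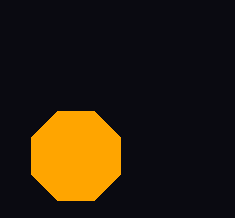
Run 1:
a = 76, b = 156, c = 48, col = 'orange'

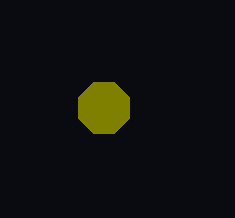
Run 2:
a = 104, b = 108, c = 28, col = 'olive'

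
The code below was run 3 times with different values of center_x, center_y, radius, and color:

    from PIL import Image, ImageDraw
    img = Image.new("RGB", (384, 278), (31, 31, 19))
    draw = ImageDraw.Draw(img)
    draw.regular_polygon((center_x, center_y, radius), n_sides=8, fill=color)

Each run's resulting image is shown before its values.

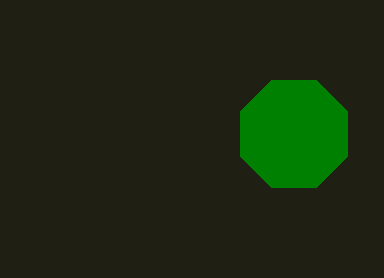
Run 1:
center_x = 294, center_y = 134, radius = 58, color = 'green'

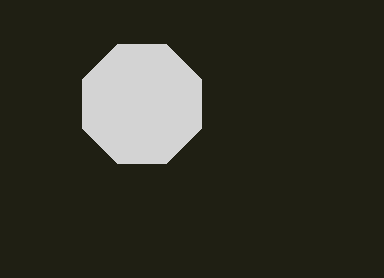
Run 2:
center_x = 142
center_y = 104
radius = 64
color = 'lightgray'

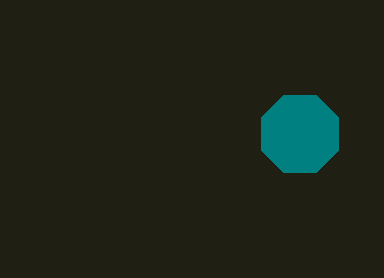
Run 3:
center_x = 300; center_y = 134; radius = 42; color = 'teal'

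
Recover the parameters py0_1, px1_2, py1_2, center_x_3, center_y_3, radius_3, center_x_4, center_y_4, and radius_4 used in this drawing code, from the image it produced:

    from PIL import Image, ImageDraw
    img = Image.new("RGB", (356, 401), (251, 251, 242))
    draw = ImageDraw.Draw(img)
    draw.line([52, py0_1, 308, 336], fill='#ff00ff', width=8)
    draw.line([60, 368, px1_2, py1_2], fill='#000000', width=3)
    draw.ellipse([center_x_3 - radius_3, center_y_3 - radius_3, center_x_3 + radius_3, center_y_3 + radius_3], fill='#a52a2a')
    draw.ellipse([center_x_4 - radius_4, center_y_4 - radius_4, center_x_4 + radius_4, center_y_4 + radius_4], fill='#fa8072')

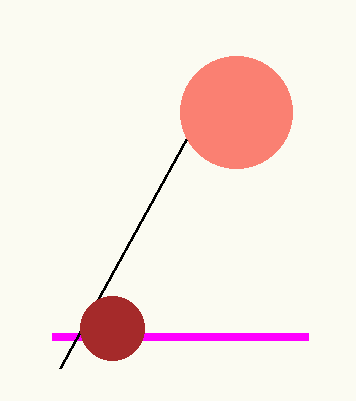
py0_1 = 336, px1_2 = 232, py1_2 = 56, center_x_3 = 112, center_y_3 = 328, radius_3 = 32, center_x_4 = 236, center_y_4 = 112, radius_4 = 56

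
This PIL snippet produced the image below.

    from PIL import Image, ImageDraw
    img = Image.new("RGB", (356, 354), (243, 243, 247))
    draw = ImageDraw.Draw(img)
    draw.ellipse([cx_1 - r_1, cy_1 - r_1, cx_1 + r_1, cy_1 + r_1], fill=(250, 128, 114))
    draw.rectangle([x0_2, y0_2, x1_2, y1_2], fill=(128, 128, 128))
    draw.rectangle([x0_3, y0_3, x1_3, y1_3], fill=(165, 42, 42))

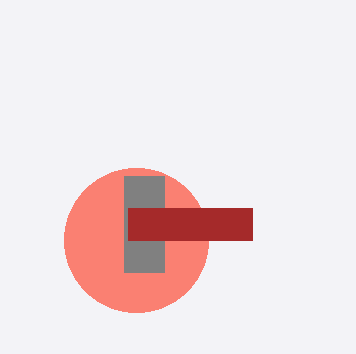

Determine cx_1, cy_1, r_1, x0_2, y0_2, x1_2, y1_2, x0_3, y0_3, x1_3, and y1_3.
cx_1 = 136; cy_1 = 240; r_1 = 72; x0_2 = 124; y0_2 = 176; x1_2 = 164; y1_2 = 272; x0_3 = 128; y0_3 = 208; x1_3 = 252; y1_3 = 240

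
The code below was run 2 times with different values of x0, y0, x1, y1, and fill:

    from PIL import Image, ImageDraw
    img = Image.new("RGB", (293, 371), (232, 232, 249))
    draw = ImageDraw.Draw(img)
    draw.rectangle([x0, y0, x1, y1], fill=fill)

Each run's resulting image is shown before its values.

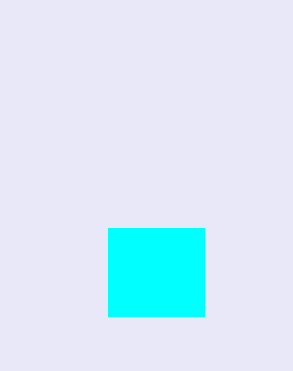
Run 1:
x0 = 108, y0 = 228, x1 = 204, y1 = 316, fill = 'cyan'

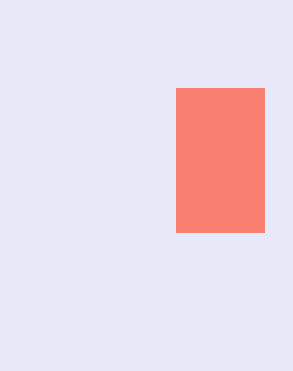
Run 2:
x0 = 176, y0 = 88, x1 = 264, y1 = 232, fill = 'salmon'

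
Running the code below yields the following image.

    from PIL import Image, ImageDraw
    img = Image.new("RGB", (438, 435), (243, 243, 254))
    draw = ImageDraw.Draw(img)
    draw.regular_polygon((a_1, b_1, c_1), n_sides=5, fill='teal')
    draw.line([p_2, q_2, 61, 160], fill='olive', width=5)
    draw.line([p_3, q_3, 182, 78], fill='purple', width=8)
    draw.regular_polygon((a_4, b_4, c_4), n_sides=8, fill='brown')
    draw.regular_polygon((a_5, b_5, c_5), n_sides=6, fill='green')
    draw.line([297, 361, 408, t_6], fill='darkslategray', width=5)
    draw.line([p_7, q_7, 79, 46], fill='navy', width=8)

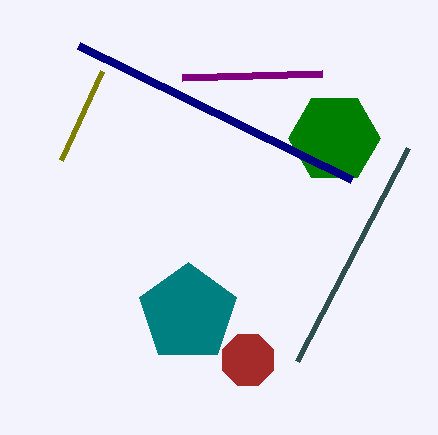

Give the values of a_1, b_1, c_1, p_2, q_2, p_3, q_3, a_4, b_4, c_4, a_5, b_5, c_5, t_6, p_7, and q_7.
a_1 = 188
b_1 = 313
c_1 = 51
p_2 = 102
q_2 = 71
p_3 = 322
q_3 = 74
a_4 = 248
b_4 = 360
c_4 = 28
a_5 = 334
b_5 = 138
c_5 = 46
t_6 = 148
p_7 = 352
q_7 = 180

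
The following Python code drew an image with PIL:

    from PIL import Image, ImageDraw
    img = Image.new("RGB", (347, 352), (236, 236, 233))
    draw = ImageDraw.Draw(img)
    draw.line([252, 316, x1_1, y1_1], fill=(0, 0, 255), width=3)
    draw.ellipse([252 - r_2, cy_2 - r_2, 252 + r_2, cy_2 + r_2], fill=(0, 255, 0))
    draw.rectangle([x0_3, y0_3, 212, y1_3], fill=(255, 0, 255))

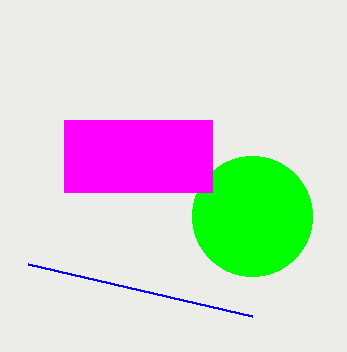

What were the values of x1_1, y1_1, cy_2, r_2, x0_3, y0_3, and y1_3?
x1_1 = 28; y1_1 = 264; cy_2 = 216; r_2 = 60; x0_3 = 64; y0_3 = 120; y1_3 = 192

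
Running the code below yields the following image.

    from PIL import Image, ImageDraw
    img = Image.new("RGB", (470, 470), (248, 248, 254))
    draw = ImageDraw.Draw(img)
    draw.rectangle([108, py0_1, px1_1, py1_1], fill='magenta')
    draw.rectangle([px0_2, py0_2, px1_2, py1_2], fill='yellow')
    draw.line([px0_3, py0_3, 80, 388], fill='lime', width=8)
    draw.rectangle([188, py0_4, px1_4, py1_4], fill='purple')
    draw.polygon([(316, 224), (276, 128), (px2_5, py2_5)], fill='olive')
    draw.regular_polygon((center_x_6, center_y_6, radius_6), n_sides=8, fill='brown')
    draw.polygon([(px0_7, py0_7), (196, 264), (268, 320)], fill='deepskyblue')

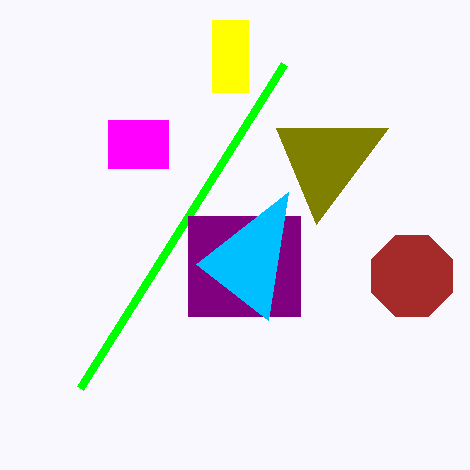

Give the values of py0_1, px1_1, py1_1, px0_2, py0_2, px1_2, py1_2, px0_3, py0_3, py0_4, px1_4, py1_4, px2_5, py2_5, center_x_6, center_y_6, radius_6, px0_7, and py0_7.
py0_1 = 120, px1_1 = 168, py1_1 = 168, px0_2 = 212, py0_2 = 20, px1_2 = 248, py1_2 = 92, px0_3 = 284, py0_3 = 64, py0_4 = 216, px1_4 = 300, py1_4 = 316, px2_5 = 388, py2_5 = 128, center_x_6 = 412, center_y_6 = 276, radius_6 = 44, px0_7 = 288, py0_7 = 192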